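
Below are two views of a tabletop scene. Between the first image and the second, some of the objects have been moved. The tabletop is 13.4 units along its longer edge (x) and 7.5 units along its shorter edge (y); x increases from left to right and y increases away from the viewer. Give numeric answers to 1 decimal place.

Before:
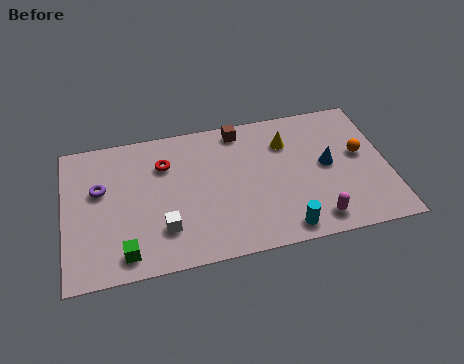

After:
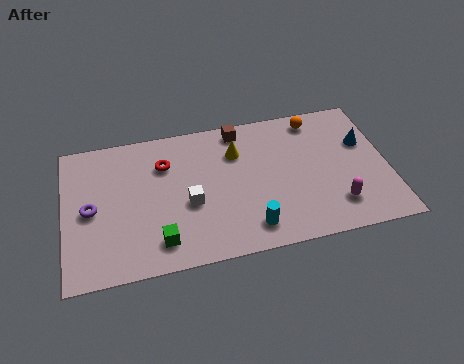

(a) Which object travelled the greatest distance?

the orange sphere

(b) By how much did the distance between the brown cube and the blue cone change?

+1.0

Before: roughly 4.4 units apart; after: 5.4. That's 1.0 units further apart.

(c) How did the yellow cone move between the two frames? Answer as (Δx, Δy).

(-2.1, -0.1)

From the two frames, the yellow cone sits at roughly (9.3, 5.5) before and (7.2, 5.4) after.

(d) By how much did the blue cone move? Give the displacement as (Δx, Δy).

(1.6, 0.9)

The blue cone started near (10.9, 3.9) and ended near (12.5, 4.8).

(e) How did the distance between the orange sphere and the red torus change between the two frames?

-1.7

They were about 8.2 units apart before and 6.5 after — 1.7 units closer together.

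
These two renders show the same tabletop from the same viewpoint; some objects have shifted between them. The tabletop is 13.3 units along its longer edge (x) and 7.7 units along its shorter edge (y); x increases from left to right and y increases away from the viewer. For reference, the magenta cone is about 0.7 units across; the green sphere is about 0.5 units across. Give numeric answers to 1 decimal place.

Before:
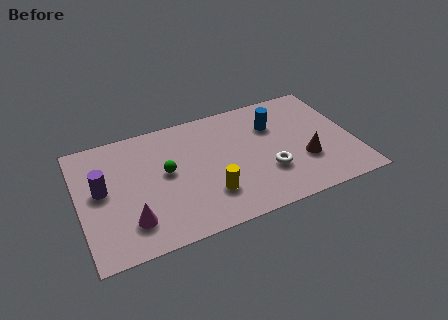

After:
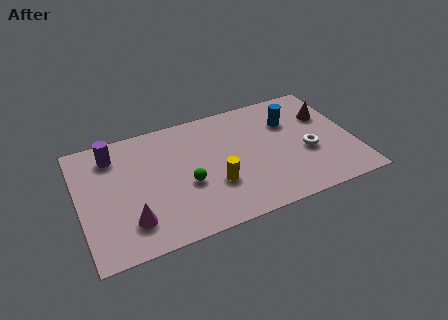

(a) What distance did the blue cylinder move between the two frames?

0.8

From (9.6, 5.4) to (10.4, 5.4), the blue cylinder covered √(0.8² + 0.0²) ≈ 0.8 units.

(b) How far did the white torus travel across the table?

2.1

The white torus was near (9.0, 2.5) before and (11.0, 3.1) after, so it travelled √(2.0² + 0.6²) ≈ 2.1 units.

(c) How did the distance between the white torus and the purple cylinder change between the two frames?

+1.6

Before: roughly 8.1 units apart; after: 9.7. That's 1.6 units further apart.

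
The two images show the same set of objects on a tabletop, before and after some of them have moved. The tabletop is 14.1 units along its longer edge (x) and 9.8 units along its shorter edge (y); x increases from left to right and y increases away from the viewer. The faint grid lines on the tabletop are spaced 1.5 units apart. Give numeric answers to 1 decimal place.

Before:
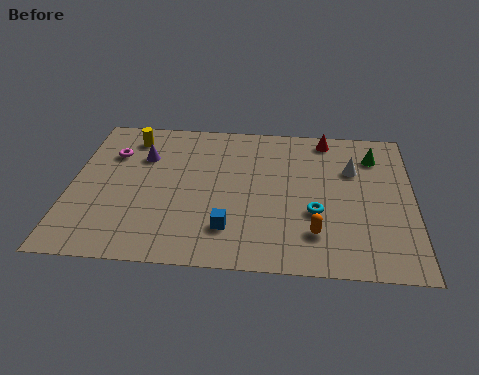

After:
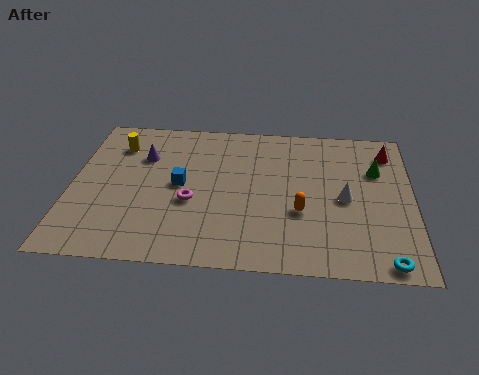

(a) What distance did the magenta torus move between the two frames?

4.5

The magenta torus moved from about (1.6, 6.9) to (5.0, 3.9), a distance of √(3.4² + 3.0²) ≈ 4.5.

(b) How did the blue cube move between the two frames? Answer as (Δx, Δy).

(-2.1, 2.7)

From the two frames, the blue cube sits at roughly (6.6, 2.3) before and (4.5, 5.0) after.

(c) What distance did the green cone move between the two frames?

1.0

The green cone was near (12.5, 7.6) before and (12.6, 6.6) after, so it travelled √(0.1² + 1.0²) ≈ 1.0 units.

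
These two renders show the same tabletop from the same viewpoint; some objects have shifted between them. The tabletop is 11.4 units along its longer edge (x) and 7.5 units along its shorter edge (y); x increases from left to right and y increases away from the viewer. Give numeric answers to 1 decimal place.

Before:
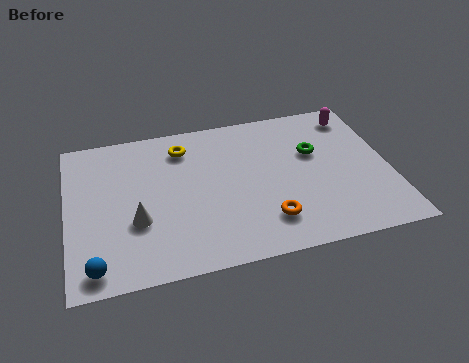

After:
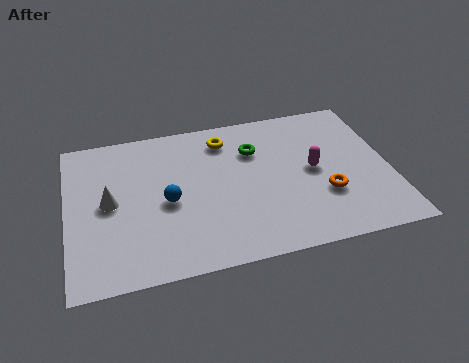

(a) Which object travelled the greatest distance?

the blue sphere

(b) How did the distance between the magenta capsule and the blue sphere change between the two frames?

-5.7

They were about 10.9 units apart before and 5.2 after — 5.7 units closer together.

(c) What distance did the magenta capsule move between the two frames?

3.0

The magenta capsule was near (10.4, 6.3) before and (8.7, 3.8) after, so it travelled √(1.7² + 2.5²) ≈ 3.0 units.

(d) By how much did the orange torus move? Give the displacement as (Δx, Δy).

(2.1, 0.8)

The orange torus started near (6.9, 1.7) and ended near (9.0, 2.5).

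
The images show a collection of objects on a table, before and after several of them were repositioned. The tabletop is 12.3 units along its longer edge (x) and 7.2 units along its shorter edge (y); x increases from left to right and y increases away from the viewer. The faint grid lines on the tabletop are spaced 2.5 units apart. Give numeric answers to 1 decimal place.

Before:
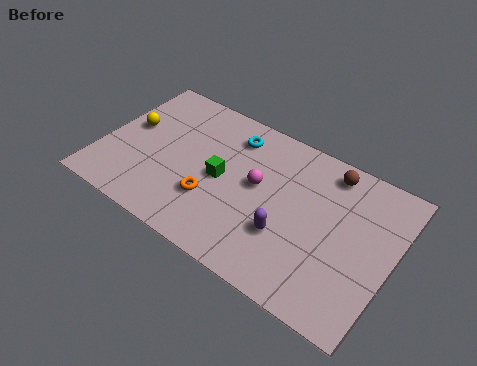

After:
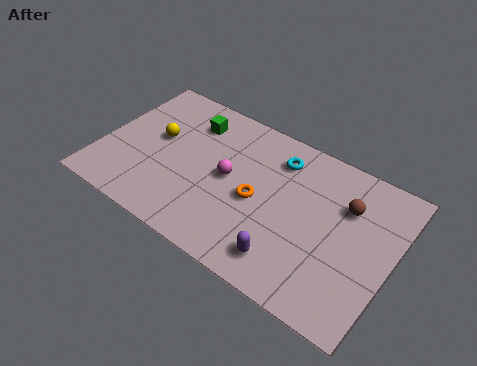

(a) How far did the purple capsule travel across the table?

1.1

From (8.1, 2.4) to (8.3, 1.3), the purple capsule covered √(0.2² + 1.1²) ≈ 1.1 units.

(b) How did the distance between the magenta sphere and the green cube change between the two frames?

+1.2

Before: roughly 1.6 units apart; after: 2.8. That's 1.2 units further apart.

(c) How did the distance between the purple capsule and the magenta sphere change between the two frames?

+1.6

They were about 2.2 units apart before and 3.8 after — 1.6 units further apart.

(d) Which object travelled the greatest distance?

the green cube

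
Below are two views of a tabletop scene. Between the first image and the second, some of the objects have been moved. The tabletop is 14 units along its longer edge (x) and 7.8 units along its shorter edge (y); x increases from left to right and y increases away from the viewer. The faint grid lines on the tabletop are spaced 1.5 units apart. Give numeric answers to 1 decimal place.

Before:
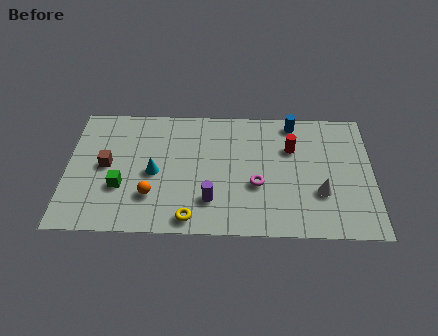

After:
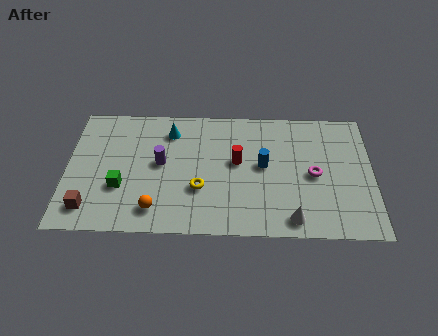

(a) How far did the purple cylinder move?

3.2

The purple cylinder was near (6.6, 2.0) before and (4.3, 4.2) after, so it travelled √(2.3² + 2.2²) ≈ 3.2 units.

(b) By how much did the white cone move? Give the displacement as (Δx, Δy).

(-1.3, -1.6)

From the two frames, the white cone sits at roughly (11.6, 2.6) before and (10.3, 1.0) after.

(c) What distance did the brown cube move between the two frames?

2.7

From (1.8, 4.0) to (1.1, 1.4), the brown cube covered √(0.7² + 2.6²) ≈ 2.7 units.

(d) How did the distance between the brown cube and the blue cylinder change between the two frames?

-0.7

Before: roughly 9.1 units apart; after: 8.4. That's 0.7 units closer together.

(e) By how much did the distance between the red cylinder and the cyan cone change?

-2.9

They were about 6.5 units apart before and 3.6 after — 2.9 units closer together.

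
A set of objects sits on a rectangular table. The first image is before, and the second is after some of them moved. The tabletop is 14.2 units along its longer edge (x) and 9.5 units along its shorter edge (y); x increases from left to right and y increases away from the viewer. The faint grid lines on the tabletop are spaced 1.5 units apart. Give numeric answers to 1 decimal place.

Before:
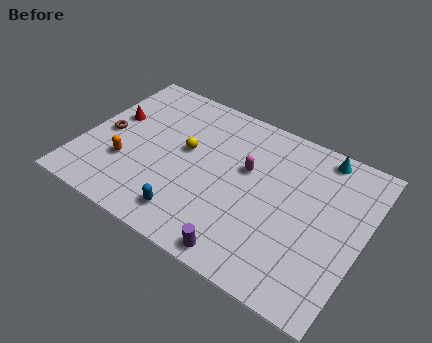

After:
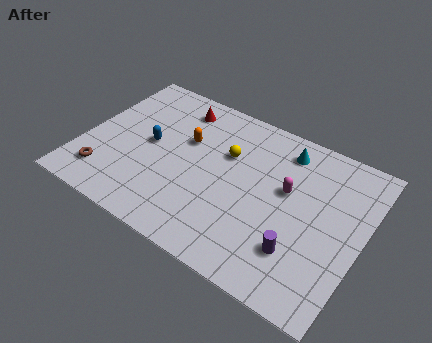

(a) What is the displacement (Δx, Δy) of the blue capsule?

(-2.7, 3.3)

The blue capsule started near (6.0, 1.6) and ended near (3.3, 4.9).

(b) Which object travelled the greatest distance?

the blue capsule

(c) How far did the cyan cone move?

1.9

From (11.6, 8.5) to (9.8, 7.9), the cyan cone covered √(1.8² + 0.6²) ≈ 1.9 units.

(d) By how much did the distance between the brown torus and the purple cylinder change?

+1.3

Before: roughly 8.6 units apart; after: 9.9. That's 1.3 units further apart.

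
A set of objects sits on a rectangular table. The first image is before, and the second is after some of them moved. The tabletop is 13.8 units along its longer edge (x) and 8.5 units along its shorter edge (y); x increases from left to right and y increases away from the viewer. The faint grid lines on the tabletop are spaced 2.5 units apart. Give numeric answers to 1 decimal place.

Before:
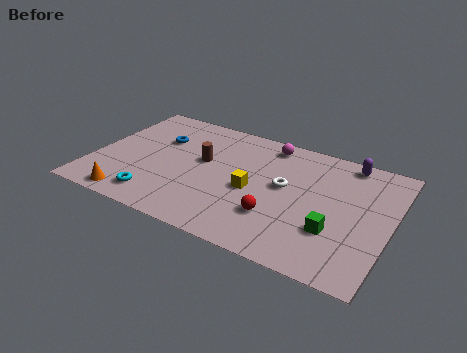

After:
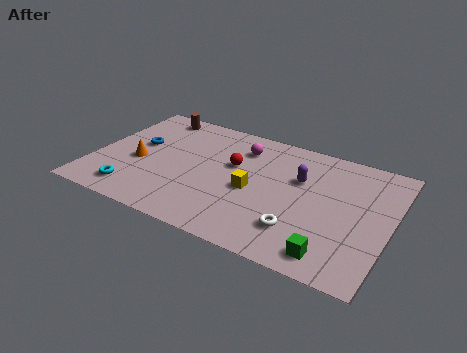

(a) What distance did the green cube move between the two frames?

1.5

The green cube moved from about (11.4, 2.7) to (11.5, 1.2), a distance of √(0.1² + 1.5²) ≈ 1.5.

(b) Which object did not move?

the yellow cube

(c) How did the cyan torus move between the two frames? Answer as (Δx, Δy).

(-1.1, 0.0)

The cyan torus was at about (3.3, 1.4) and moved to about (2.2, 1.4).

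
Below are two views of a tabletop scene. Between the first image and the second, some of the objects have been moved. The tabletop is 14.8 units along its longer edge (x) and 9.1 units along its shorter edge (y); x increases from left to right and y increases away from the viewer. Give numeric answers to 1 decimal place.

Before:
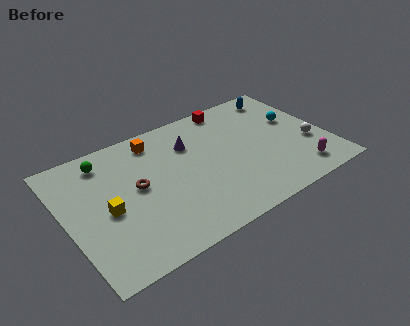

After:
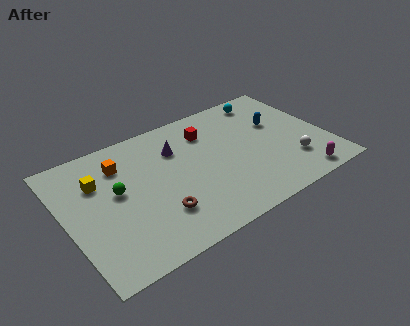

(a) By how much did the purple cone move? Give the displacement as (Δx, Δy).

(-0.8, 0.0)

The purple cone was at about (7.3, 6.5) and moved to about (6.5, 6.5).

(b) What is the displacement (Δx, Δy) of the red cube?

(-1.6, -1.3)

The red cube started near (10.0, 8.2) and ended near (8.4, 6.9).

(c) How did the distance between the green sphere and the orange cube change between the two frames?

-1.0

Before: roughly 2.9 units apart; after: 1.9. That's 1.0 units closer together.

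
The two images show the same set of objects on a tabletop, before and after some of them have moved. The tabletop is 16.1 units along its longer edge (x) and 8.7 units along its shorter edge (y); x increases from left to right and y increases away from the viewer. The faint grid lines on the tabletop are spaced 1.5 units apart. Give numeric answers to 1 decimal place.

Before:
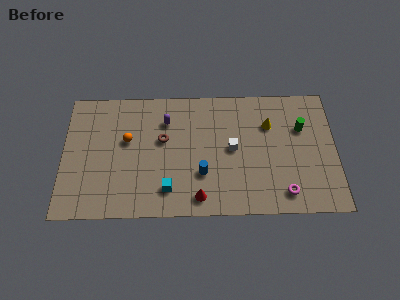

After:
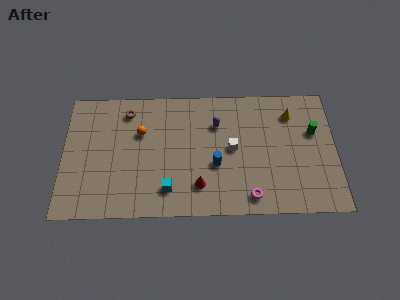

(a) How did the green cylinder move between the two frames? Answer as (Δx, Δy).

(0.7, -0.3)

From the two frames, the green cylinder sits at roughly (14.1, 5.8) before and (14.8, 5.5) after.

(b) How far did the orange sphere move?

0.9

The orange sphere was near (3.8, 5.2) before and (4.6, 5.7) after, so it travelled √(0.8² + 0.5²) ≈ 0.9 units.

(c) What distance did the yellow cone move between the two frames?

1.5

From (12.2, 6.1) to (13.5, 6.8), the yellow cone covered √(1.3² + 0.7²) ≈ 1.5 units.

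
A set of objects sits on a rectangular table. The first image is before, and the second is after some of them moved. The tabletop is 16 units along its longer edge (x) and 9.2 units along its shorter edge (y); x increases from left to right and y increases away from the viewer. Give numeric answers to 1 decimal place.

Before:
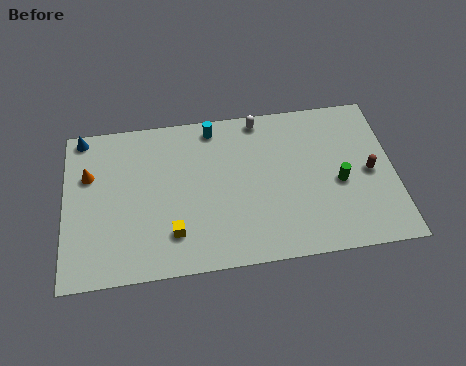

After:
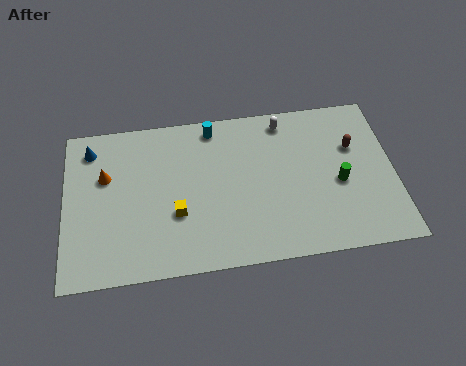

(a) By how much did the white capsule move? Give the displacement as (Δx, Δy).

(1.2, -0.3)

The white capsule was at about (9.6, 8.3) and moved to about (10.8, 8.0).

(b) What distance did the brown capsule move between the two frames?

1.7

From (14.8, 4.4) to (14.1, 6.0), the brown capsule covered √(0.7² + 1.6²) ≈ 1.7 units.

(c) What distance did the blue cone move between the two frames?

0.9

The blue cone moved from about (0.9, 8.4) to (1.3, 7.6), a distance of √(0.4² + 0.8²) ≈ 0.9.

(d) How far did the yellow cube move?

1.1

From (5.2, 2.2) to (5.4, 3.3), the yellow cube covered √(0.2² + 1.1²) ≈ 1.1 units.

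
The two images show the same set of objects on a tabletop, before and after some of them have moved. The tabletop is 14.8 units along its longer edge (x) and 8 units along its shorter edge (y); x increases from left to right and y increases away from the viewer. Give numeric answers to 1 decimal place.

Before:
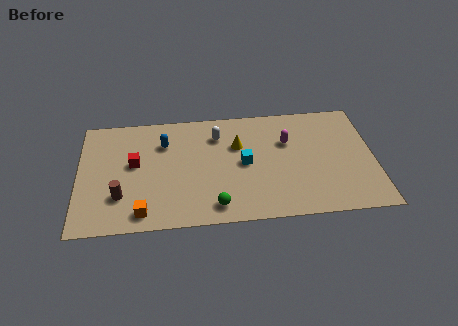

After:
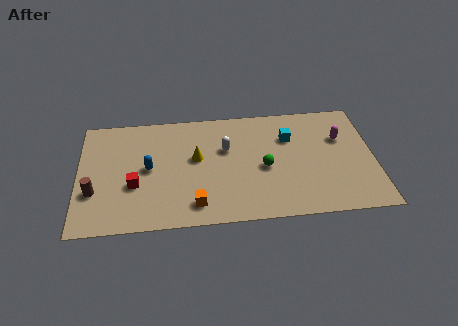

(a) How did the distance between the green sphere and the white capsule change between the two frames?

-2.5

They were about 4.9 units apart before and 2.4 after — 2.5 units closer together.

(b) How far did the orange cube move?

2.6

The orange cube was near (3.2, 1.1) before and (5.8, 1.4) after, so it travelled √(2.6² + 0.3²) ≈ 2.6 units.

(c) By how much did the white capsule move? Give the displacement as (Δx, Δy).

(0.4, -1.0)

The white capsule started near (7.0, 6.1) and ended near (7.4, 5.1).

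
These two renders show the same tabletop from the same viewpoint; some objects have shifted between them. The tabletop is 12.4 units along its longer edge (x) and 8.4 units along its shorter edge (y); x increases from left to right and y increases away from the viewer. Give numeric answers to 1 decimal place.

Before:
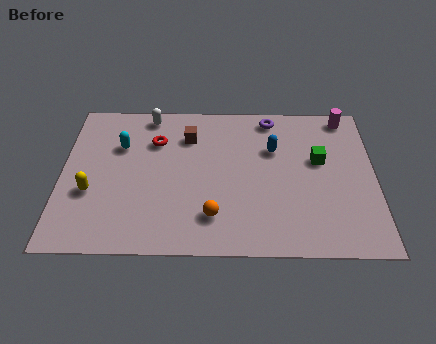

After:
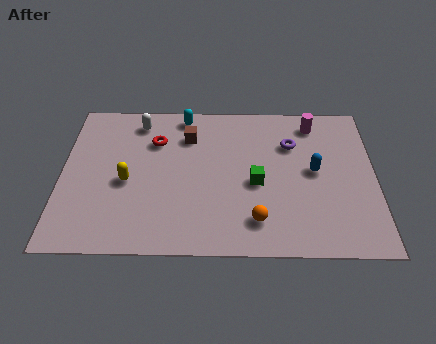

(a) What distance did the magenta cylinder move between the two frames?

1.4

The magenta cylinder moved from about (11.3, 7.5) to (10.0, 7.1), a distance of √(1.3² + 0.4²) ≈ 1.4.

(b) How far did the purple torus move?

1.7

The purple torus moved from about (8.3, 7.4) to (9.1, 5.9), a distance of √(0.8² + 1.5²) ≈ 1.7.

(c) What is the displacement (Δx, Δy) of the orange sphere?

(1.7, -0.2)

From the two frames, the orange sphere sits at roughly (6.0, 1.9) before and (7.7, 1.7) after.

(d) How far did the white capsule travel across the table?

0.6

From (3.4, 7.5) to (3.0, 7.1), the white capsule covered √(0.4² + 0.4²) ≈ 0.6 units.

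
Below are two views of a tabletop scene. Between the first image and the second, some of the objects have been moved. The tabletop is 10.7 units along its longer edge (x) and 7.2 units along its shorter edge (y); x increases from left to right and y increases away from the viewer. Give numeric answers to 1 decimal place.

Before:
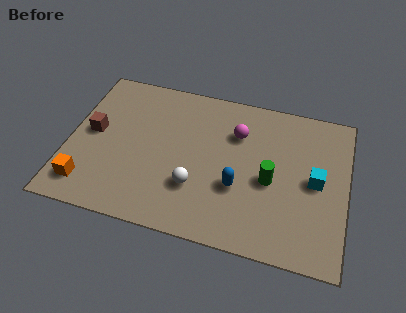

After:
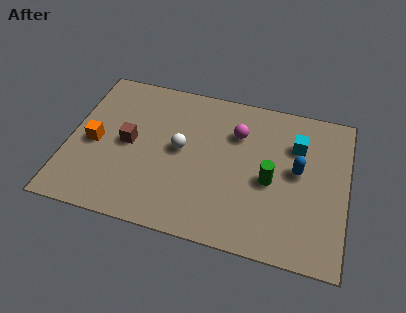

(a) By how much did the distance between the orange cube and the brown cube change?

-1.2

They were about 2.5 units apart before and 1.3 after — 1.2 units closer together.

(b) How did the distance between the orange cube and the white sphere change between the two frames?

-0.9

They were about 4.2 units apart before and 3.3 after — 0.9 units closer together.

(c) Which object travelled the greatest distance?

the blue capsule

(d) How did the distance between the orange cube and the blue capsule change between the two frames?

+2.0

Before: roughly 5.8 units apart; after: 7.8. That's 2.0 units further apart.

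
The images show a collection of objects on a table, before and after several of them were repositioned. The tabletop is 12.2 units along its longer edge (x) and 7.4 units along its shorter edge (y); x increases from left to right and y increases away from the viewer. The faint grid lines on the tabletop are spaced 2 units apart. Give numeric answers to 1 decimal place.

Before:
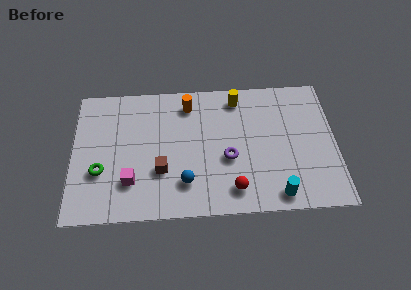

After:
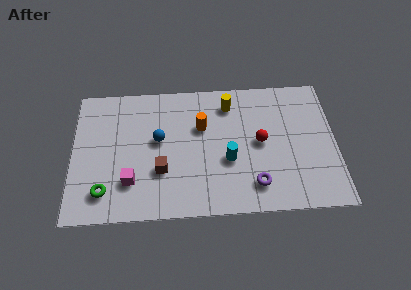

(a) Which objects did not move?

the brown cube and the magenta cube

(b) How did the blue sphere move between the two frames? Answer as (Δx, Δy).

(-1.2, 2.4)

From the two frames, the blue sphere sits at roughly (5.2, 1.8) before and (4.0, 4.2) after.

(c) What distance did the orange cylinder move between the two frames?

1.4

The orange cylinder was near (5.4, 6.1) before and (6.0, 4.8) after, so it travelled √(0.6² + 1.3²) ≈ 1.4 units.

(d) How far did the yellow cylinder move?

0.5

The yellow cylinder moved from about (7.7, 6.3) to (7.3, 6.0), a distance of √(0.4² + 0.3²) ≈ 0.5.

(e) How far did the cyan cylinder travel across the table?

3.0

From (9.4, 0.9) to (7.2, 2.9), the cyan cylinder covered √(2.2² + 2.0²) ≈ 3.0 units.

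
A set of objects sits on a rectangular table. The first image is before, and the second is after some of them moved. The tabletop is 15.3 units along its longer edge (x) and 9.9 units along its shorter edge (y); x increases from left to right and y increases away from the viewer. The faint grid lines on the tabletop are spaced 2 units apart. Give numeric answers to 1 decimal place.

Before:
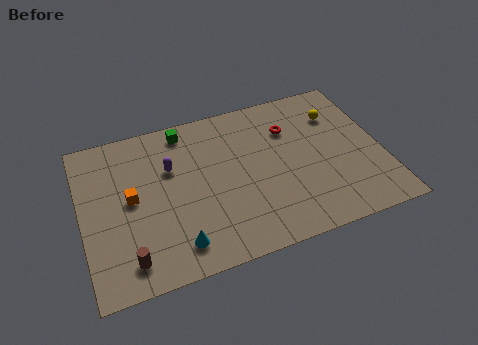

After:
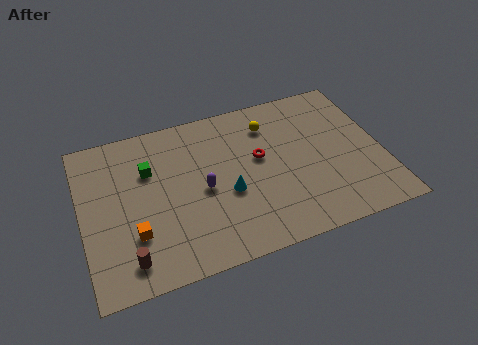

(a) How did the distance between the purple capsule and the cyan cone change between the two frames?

-3.5

The distance was about 4.8 in the first image and 1.3 in the second, so they moved 3.5 units closer together.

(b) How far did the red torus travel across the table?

2.2

The red torus was near (10.8, 7.1) before and (9.1, 5.7) after, so it travelled √(1.7² + 1.4²) ≈ 2.2 units.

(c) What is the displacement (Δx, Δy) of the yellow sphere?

(-3.5, 0.4)

The yellow sphere started near (13.3, 7.3) and ended near (9.8, 7.7).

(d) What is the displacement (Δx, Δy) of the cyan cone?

(2.8, 2.3)

From the two frames, the cyan cone sits at roughly (4.5, 1.7) before and (7.3, 4.0) after.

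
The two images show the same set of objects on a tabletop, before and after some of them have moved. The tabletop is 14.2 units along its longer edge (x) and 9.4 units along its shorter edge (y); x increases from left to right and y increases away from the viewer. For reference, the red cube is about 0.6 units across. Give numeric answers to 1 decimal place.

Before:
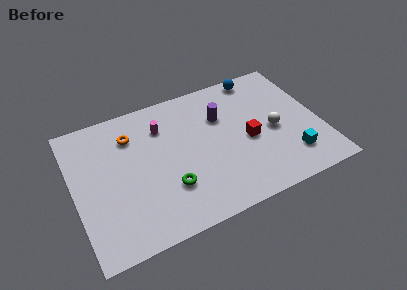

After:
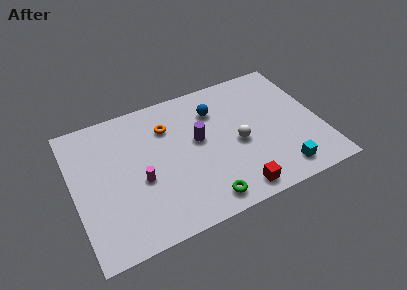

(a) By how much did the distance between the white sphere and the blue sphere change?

-1.2

They were about 4.2 units apart before and 3.0 after — 1.2 units closer together.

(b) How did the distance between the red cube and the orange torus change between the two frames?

-0.5

The distance was about 7.1 in the first image and 6.6 in the second, so they moved 0.5 units closer together.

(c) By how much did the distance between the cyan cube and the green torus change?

-2.5

They were about 7.0 units apart before and 4.5 after — 2.5 units closer together.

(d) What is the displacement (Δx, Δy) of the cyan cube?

(-0.7, -0.7)

From the two frames, the cyan cube sits at roughly (12.2, 2.1) before and (11.5, 1.4) after.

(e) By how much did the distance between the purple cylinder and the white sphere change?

-1.0

They were about 3.5 units apart before and 2.5 after — 1.0 units closer together.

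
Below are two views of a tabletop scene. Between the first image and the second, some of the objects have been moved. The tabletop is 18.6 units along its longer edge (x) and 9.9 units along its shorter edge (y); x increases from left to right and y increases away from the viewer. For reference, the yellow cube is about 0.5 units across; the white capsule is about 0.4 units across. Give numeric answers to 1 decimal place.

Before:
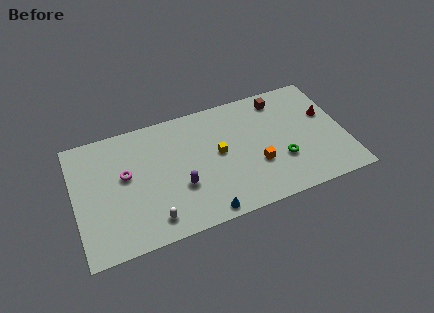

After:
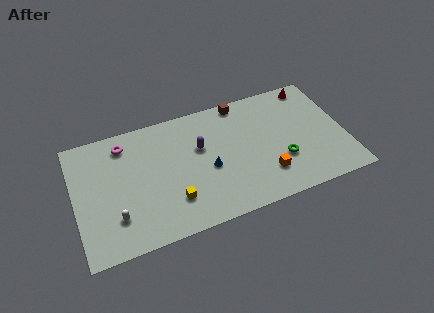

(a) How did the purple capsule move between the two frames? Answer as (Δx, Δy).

(1.6, 2.7)

The purple capsule started near (7.1, 3.5) and ended near (8.7, 6.2).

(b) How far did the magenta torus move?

2.5

The magenta torus was near (3.5, 5.7) before and (3.6, 8.2) after, so it travelled √(0.1² + 2.5²) ≈ 2.5 units.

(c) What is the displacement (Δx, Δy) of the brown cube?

(-2.7, 0.6)

From the two frames, the brown cube sits at roughly (14.5, 8.4) before and (11.8, 9.0) after.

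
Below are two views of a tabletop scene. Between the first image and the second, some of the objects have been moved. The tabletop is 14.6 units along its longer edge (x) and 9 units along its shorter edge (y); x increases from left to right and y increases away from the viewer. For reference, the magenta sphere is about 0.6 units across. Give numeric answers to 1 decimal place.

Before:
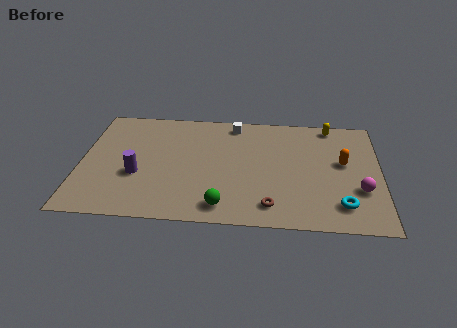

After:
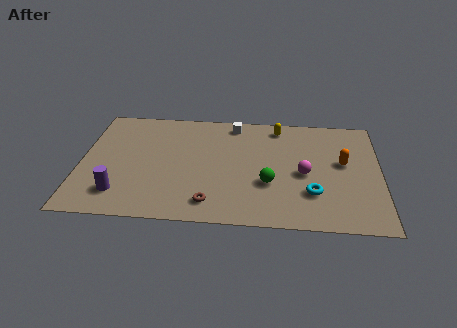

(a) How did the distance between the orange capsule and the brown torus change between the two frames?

+2.3

Before: roughly 5.0 units apart; after: 7.3. That's 2.3 units further apart.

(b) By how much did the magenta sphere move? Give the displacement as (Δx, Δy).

(-2.7, 1.1)

From the two frames, the magenta sphere sits at roughly (13.6, 3.0) before and (10.9, 4.1) after.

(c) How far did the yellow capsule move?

2.6

From (12.2, 8.1) to (9.6, 7.8), the yellow capsule covered √(2.6² + 0.3²) ≈ 2.6 units.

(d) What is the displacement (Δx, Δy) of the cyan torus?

(-1.4, 0.8)

The cyan torus started near (12.7, 1.8) and ended near (11.3, 2.6).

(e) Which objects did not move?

the white cube and the orange capsule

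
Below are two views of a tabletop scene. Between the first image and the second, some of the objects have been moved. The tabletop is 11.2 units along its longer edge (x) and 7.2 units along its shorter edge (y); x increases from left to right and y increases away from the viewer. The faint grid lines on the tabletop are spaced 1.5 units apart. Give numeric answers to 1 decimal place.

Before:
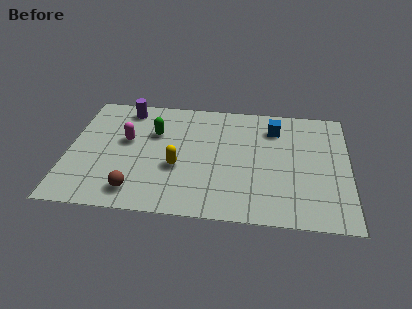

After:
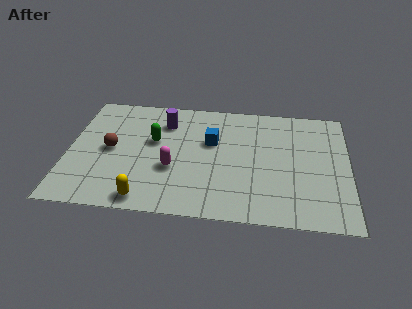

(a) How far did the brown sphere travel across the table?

2.6

The brown sphere moved from about (2.8, 1.2) to (1.7, 3.6), a distance of √(1.1² + 2.4²) ≈ 2.6.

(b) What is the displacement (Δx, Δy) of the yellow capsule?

(-1.2, -2.0)

The yellow capsule was at about (4.4, 2.8) and moved to about (3.2, 0.8).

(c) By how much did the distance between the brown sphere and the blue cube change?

-2.9

The distance was about 7.0 in the first image and 4.1 in the second, so they moved 2.9 units closer together.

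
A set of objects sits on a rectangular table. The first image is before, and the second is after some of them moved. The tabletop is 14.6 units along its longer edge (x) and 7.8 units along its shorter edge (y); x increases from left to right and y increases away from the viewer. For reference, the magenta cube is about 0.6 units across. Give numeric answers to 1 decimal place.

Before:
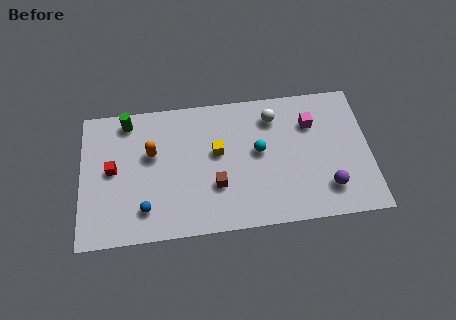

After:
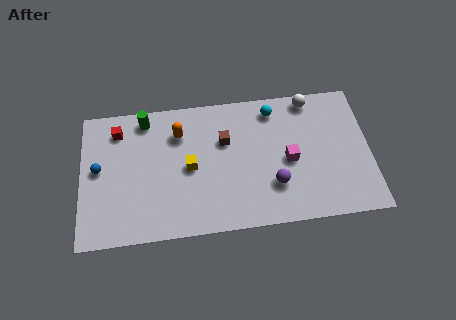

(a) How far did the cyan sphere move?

2.4

From (9.0, 4.3) to (9.8, 6.6), the cyan sphere covered √(0.8² + 2.3²) ≈ 2.4 units.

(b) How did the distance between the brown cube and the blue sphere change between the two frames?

+2.8

They were about 3.7 units apart before and 6.5 after — 2.8 units further apart.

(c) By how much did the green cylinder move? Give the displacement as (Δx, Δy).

(0.9, 0.0)

From the two frames, the green cylinder sits at roughly (2.4, 6.8) before and (3.3, 6.8) after.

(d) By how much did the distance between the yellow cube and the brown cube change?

+0.3

Before: roughly 1.9 units apart; after: 2.2. That's 0.3 units further apart.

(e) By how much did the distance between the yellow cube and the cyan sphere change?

+3.0

They were about 2.1 units apart before and 5.1 after — 3.0 units further apart.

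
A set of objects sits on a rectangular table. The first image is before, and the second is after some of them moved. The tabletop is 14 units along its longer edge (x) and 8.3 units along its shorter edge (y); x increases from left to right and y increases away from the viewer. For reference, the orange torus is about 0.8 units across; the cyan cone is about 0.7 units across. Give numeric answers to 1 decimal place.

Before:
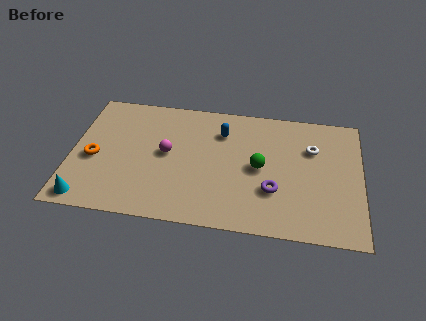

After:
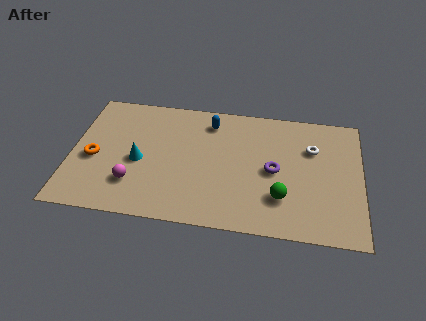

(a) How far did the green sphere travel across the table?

2.1

The green sphere moved from about (9.1, 4.1) to (10.2, 2.3), a distance of √(1.1² + 1.8²) ≈ 2.1.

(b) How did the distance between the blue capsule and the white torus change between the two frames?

+0.7

Before: roughly 4.4 units apart; after: 5.1. That's 0.7 units further apart.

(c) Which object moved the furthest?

the cyan cone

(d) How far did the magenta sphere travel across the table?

2.7

From (4.6, 4.4) to (3.1, 2.2), the magenta sphere covered √(1.5² + 2.2²) ≈ 2.7 units.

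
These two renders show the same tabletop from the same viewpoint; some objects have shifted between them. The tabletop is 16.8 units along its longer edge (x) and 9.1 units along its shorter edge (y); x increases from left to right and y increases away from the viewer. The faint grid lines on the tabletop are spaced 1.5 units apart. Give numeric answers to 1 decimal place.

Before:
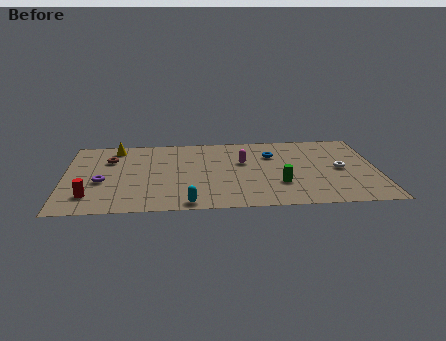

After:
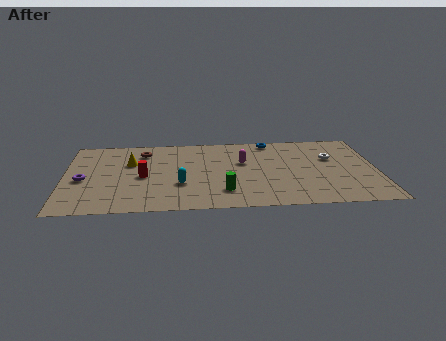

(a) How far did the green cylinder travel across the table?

3.1

From (11.5, 2.8) to (8.5, 2.1), the green cylinder covered √(3.0² + 0.7²) ≈ 3.1 units.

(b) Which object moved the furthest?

the red cylinder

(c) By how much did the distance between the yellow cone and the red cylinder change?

-4.1

The distance was about 5.9 in the first image and 1.8 in the second, so they moved 4.1 units closer together.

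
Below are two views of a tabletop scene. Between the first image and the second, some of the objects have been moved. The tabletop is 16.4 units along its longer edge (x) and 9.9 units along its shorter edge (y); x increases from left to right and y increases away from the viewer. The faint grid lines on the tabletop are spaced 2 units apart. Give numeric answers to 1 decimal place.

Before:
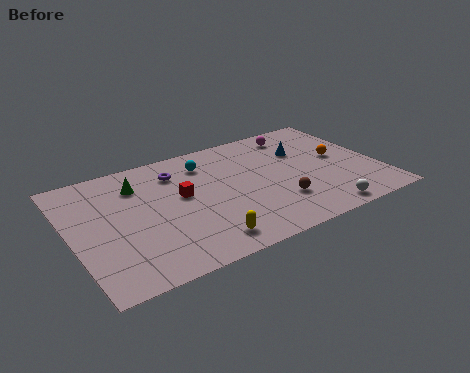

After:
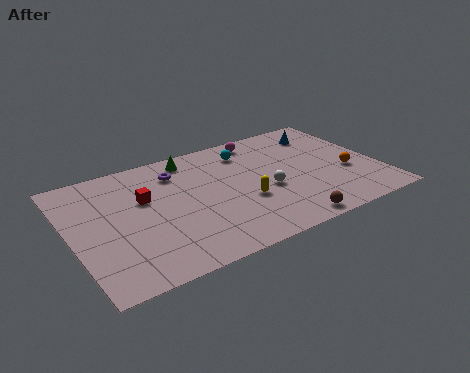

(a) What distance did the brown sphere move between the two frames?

1.9

The brown sphere was near (10.7, 2.8) before and (10.8, 0.9) after, so it travelled √(0.1² + 1.9²) ≈ 1.9 units.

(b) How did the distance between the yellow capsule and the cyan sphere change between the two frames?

-2.1

Before: roughly 6.4 units apart; after: 4.3. That's 2.1 units closer together.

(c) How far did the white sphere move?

3.9

The white sphere was near (12.7, 1.0) before and (10.3, 4.1) after, so it travelled √(2.4² + 3.1²) ≈ 3.9 units.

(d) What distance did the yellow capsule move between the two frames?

3.4

From (6.4, 1.5) to (9.0, 3.7), the yellow capsule covered √(2.6² + 2.2²) ≈ 3.4 units.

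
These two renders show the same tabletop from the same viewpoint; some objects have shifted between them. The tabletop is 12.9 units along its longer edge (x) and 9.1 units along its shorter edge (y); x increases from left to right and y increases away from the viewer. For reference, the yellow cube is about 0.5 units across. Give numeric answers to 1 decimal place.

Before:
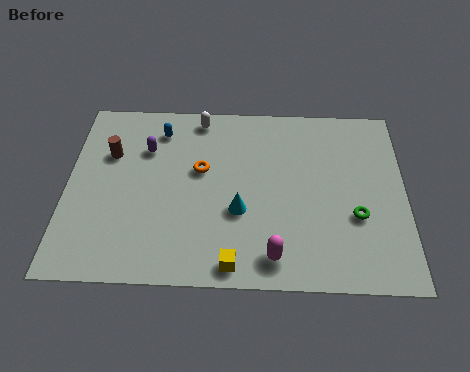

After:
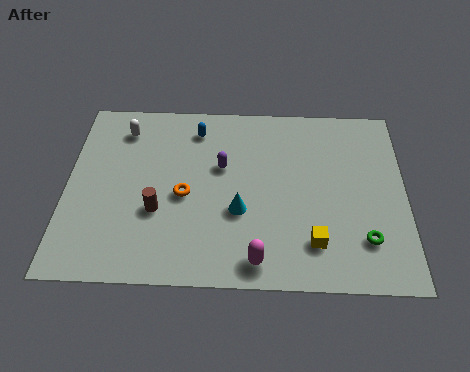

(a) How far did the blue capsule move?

1.4

The blue capsule moved from about (3.5, 7.4) to (4.9, 7.5), a distance of √(1.4² + 0.1²) ≈ 1.4.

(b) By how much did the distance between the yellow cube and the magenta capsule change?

+0.7

The distance was about 1.6 in the first image and 2.3 in the second, so they moved 0.7 units further apart.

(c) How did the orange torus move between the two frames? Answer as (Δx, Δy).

(-0.6, -1.3)

The orange torus started near (5.1, 5.4) and ended near (4.5, 4.1).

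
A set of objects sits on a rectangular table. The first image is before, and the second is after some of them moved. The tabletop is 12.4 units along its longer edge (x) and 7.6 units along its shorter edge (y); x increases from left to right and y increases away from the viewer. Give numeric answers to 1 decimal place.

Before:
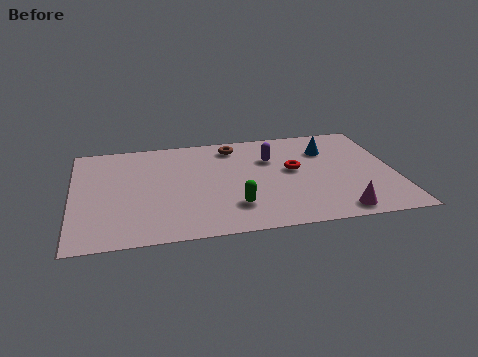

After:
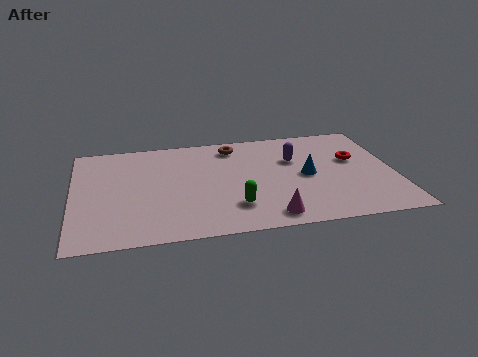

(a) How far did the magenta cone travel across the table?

2.6

From (10.0, 0.9) to (7.4, 1.0), the magenta cone covered √(2.6² + 0.1²) ≈ 2.6 units.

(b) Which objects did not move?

the green capsule and the brown torus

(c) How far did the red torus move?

2.4

The red torus was near (8.5, 4.2) before and (10.9, 4.6) after, so it travelled √(2.4² + 0.4²) ≈ 2.4 units.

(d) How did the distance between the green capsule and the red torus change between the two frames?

+2.2

Before: roughly 3.3 units apart; after: 5.5. That's 2.2 units further apart.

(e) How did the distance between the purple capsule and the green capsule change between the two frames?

+0.3

Before: roughly 3.7 units apart; after: 4.0. That's 0.3 units further apart.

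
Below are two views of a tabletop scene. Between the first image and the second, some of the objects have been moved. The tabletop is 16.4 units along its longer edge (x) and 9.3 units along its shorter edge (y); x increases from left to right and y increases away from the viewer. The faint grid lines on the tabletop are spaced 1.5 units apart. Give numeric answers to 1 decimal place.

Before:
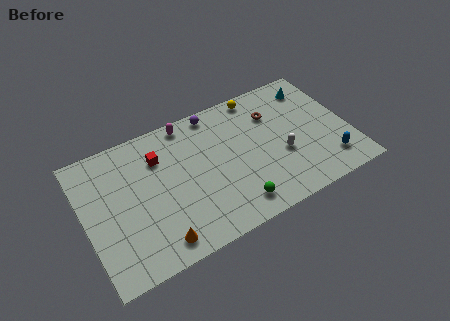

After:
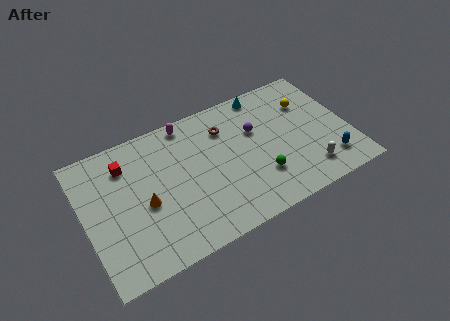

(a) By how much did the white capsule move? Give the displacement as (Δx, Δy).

(1.4, -1.8)

The white capsule started near (12.1, 3.6) and ended near (13.5, 1.8).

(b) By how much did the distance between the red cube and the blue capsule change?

+2.0

They were about 11.1 units apart before and 13.1 after — 2.0 units further apart.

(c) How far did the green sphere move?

2.2

The green sphere moved from about (8.8, 1.5) to (10.6, 2.7), a distance of √(1.8² + 1.2²) ≈ 2.2.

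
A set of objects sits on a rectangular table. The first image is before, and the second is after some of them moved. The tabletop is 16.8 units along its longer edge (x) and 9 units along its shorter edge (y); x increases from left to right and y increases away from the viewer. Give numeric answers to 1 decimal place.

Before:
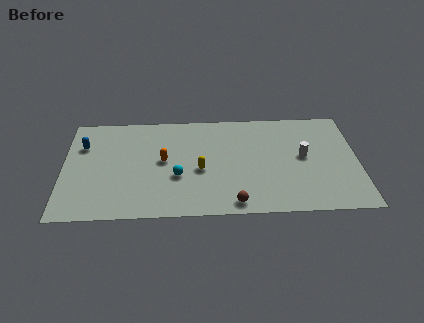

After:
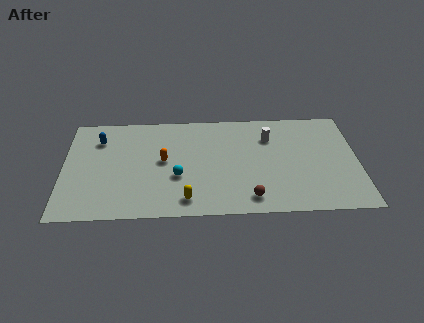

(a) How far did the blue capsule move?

1.0

The blue capsule was near (1.1, 6.3) before and (2.0, 6.8) after, so it travelled √(0.9² + 0.5²) ≈ 1.0 units.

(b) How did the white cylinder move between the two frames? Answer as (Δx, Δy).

(-1.9, 1.8)

The white cylinder was at about (13.7, 4.8) and moved to about (11.8, 6.6).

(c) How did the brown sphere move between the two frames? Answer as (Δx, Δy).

(0.9, 0.4)

From the two frames, the brown sphere sits at roughly (9.7, 1.0) before and (10.6, 1.4) after.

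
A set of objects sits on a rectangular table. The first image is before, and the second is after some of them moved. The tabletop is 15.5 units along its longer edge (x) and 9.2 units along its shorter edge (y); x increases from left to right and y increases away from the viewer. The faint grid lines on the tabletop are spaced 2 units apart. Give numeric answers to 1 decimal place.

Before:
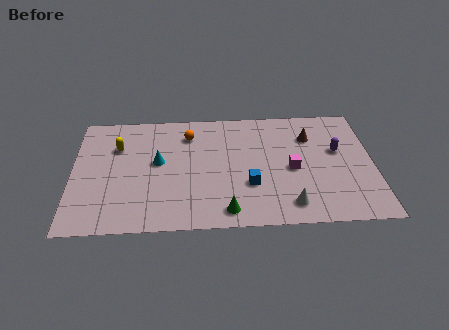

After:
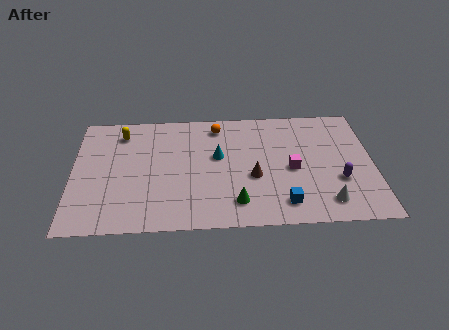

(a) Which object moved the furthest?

the brown cone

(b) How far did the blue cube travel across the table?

2.3

The blue cube was near (9.1, 3.1) before and (10.8, 1.6) after, so it travelled √(1.7² + 1.5²) ≈ 2.3 units.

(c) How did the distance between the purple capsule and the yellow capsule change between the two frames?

+0.6

Before: roughly 11.4 units apart; after: 12.0. That's 0.6 units further apart.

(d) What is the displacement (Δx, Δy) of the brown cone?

(-3.0, -3.0)

From the two frames, the brown cone sits at roughly (12.3, 6.7) before and (9.3, 3.7) after.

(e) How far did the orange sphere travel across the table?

1.6

The orange sphere moved from about (6.0, 7.2) to (7.5, 7.8), a distance of √(1.5² + 0.6²) ≈ 1.6.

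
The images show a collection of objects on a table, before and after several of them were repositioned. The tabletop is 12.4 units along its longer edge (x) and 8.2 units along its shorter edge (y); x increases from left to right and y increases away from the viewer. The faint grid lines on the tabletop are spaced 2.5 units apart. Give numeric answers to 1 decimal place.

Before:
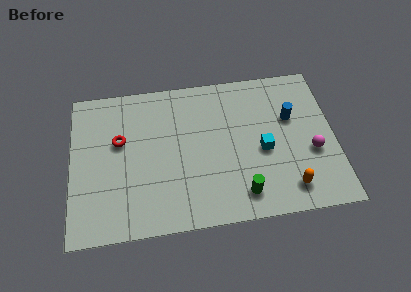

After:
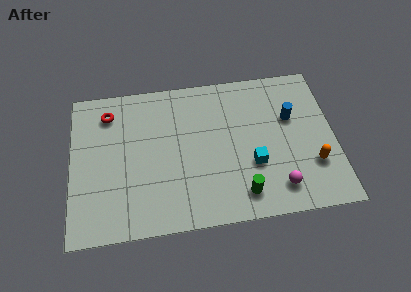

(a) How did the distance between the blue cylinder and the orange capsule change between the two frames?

-1.0

The distance was about 3.8 in the first image and 2.8 in the second, so they moved 1.0 units closer together.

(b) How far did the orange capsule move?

1.6

From (10.1, 1.4) to (11.3, 2.5), the orange capsule covered √(1.2² + 1.1²) ≈ 1.6 units.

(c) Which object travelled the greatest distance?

the magenta sphere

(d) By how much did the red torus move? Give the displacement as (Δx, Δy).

(-0.5, 1.6)

The red torus was at about (2.3, 5.0) and moved to about (1.8, 6.6).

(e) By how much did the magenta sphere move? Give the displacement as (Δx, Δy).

(-1.7, -1.7)

The magenta sphere started near (11.3, 3.2) and ended near (9.6, 1.5).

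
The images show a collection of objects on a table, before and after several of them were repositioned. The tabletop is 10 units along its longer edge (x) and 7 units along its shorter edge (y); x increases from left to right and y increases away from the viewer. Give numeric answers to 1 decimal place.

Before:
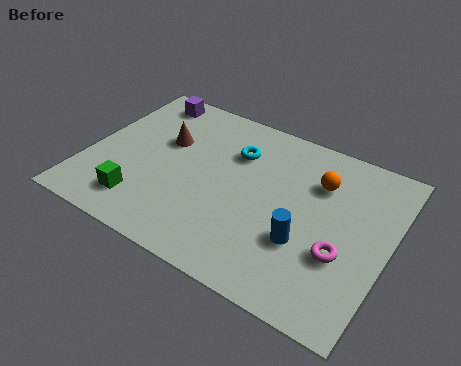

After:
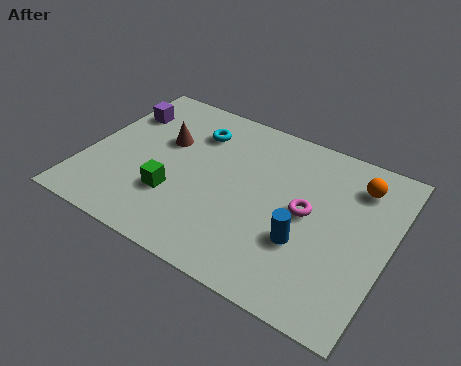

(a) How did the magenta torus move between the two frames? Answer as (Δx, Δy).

(-1.3, 1.1)

The magenta torus started near (8.6, 2.5) and ended near (7.3, 3.6).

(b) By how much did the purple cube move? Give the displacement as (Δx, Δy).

(-0.6, -1.0)

The purple cube was at about (1.4, 6.1) and moved to about (0.8, 5.1).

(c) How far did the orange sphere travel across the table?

1.3

The orange sphere was near (7.5, 5.0) before and (8.7, 5.5) after, so it travelled √(1.2² + 0.5²) ≈ 1.3 units.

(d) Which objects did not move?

the blue cylinder and the brown cone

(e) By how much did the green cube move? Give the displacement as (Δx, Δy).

(1.0, 0.8)

The green cube was at about (2.1, 1.4) and moved to about (3.1, 2.2).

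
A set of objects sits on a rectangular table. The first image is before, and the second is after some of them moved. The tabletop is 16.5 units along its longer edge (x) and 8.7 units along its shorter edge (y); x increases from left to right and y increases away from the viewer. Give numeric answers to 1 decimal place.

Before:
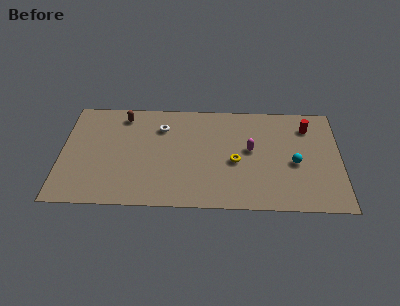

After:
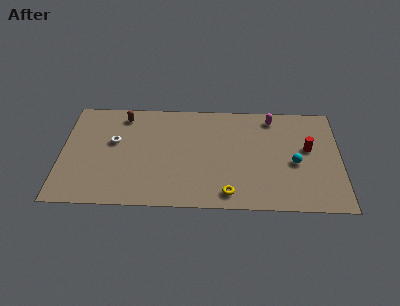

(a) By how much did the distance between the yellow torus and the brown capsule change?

+1.2

The distance was about 7.6 in the first image and 8.8 in the second, so they moved 1.2 units further apart.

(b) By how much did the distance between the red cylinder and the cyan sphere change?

-1.7

Before: roughly 3.1 units apart; after: 1.4. That's 1.7 units closer together.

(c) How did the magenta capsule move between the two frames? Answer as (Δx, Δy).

(1.3, 2.7)

The magenta capsule was at about (11.2, 4.8) and moved to about (12.5, 7.5).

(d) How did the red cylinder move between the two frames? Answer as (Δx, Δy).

(0.0, -1.8)

The red cylinder was at about (14.6, 6.8) and moved to about (14.6, 5.0).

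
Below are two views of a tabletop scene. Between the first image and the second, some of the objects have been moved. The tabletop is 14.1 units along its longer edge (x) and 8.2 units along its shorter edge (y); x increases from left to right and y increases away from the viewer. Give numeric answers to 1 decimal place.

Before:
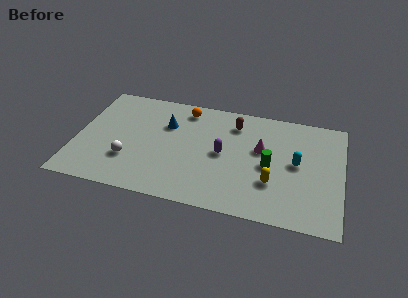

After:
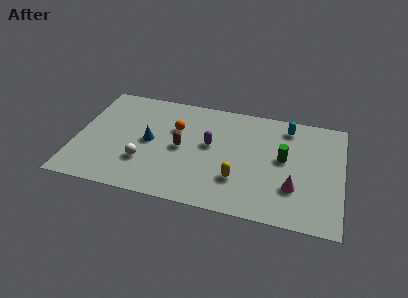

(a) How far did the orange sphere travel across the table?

1.6

The orange sphere was near (5.6, 7.0) before and (5.2, 5.4) after, so it travelled √(0.4² + 1.6²) ≈ 1.6 units.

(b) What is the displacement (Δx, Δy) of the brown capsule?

(-2.7, -2.5)

From the two frames, the brown capsule sits at roughly (8.3, 6.5) before and (5.6, 4.0) after.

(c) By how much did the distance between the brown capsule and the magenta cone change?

+4.0

The distance was about 2.2 in the first image and 6.2 in the second, so they moved 4.0 units further apart.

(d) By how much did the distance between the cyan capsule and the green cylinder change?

+0.9

They were about 1.5 units apart before and 2.4 after — 0.9 units further apart.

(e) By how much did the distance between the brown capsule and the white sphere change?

-4.3

They were about 6.7 units apart before and 2.4 after — 4.3 units closer together.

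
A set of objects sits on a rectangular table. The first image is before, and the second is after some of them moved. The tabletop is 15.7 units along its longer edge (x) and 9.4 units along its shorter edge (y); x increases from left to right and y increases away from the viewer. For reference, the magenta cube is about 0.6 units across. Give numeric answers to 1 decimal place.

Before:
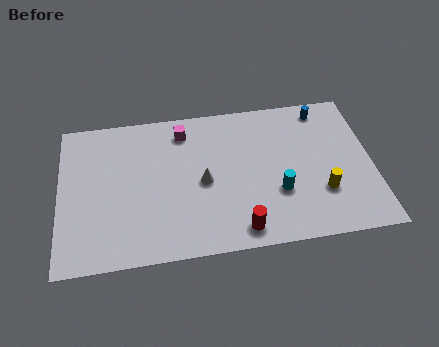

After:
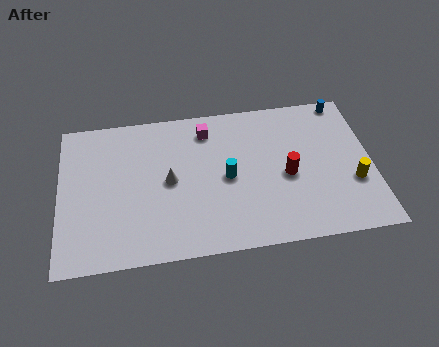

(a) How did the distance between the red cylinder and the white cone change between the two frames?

+2.3

The distance was about 3.6 in the first image and 5.9 in the second, so they moved 2.3 units further apart.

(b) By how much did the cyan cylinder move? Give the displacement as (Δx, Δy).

(-2.5, 1.3)

The cyan cylinder was at about (10.9, 3.2) and moved to about (8.4, 4.5).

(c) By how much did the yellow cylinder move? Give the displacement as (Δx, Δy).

(1.6, 0.4)

The yellow cylinder started near (13.1, 2.9) and ended near (14.7, 3.3).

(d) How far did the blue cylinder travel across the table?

1.2

From (13.4, 8.2) to (14.5, 8.6), the blue cylinder covered √(1.1² + 0.4²) ≈ 1.2 units.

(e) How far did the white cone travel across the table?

1.7

The white cone was near (7.2, 4.4) before and (5.5, 4.7) after, so it travelled √(1.7² + 0.3²) ≈ 1.7 units.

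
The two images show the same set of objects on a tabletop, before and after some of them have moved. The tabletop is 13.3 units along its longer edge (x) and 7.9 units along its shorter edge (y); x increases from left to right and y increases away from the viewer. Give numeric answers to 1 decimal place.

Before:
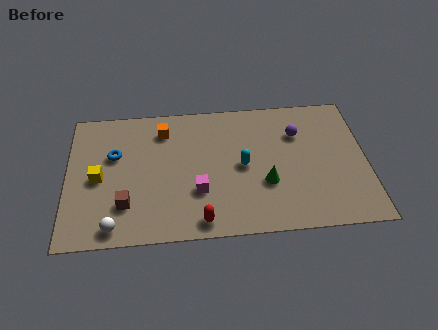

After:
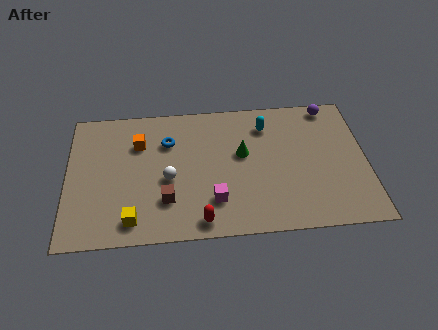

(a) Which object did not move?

the red capsule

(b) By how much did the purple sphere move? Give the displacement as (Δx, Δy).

(1.5, 1.5)

From the two frames, the purple sphere sits at roughly (10.3, 5.6) before and (11.8, 7.1) after.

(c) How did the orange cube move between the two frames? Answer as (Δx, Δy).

(-1.1, -0.7)

The orange cube was at about (4.3, 6.3) and moved to about (3.2, 5.6).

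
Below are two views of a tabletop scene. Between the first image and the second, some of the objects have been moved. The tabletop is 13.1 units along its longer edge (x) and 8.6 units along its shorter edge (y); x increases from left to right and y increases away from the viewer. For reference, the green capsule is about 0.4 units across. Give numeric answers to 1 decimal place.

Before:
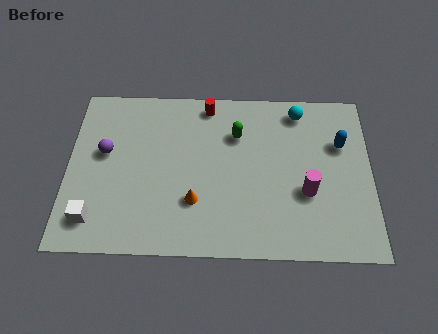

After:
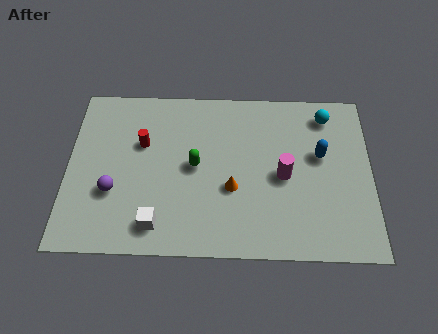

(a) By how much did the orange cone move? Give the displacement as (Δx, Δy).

(1.6, 0.7)

The orange cone started near (5.5, 2.6) and ended near (7.1, 3.3).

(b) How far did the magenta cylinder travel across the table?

1.3

From (10.3, 3.2) to (9.3, 4.0), the magenta cylinder covered √(1.0² + 0.8²) ≈ 1.3 units.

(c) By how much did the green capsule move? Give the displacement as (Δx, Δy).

(-1.8, -1.7)

The green capsule was at about (7.3, 6.1) and moved to about (5.5, 4.4).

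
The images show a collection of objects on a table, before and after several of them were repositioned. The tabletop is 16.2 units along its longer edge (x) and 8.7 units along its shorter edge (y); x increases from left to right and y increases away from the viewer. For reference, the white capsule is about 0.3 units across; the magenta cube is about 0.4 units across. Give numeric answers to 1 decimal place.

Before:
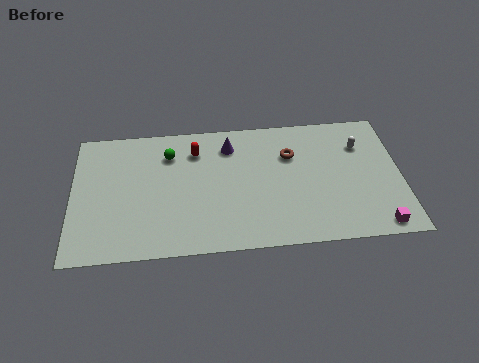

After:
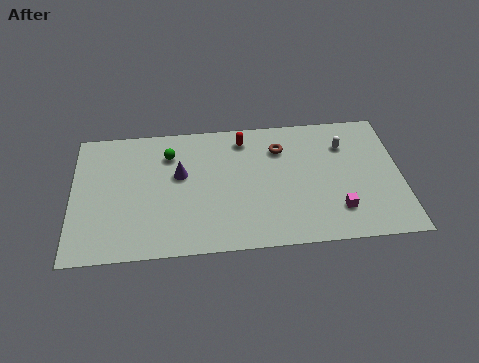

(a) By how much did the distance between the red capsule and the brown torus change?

-2.8

Before: roughly 4.8 units apart; after: 2.0. That's 2.8 units closer together.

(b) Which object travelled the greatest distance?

the purple cone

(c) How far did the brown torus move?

0.7

The brown torus moved from about (10.8, 6.0) to (10.3, 6.5), a distance of √(0.5² + 0.5²) ≈ 0.7.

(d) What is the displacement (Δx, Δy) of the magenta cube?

(-1.9, 1.2)

The magenta cube started near (14.9, 0.9) and ended near (13.0, 2.1).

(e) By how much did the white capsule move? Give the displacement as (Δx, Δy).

(-0.8, 0.1)

From the two frames, the white capsule sits at roughly (14.3, 6.3) before and (13.5, 6.4) after.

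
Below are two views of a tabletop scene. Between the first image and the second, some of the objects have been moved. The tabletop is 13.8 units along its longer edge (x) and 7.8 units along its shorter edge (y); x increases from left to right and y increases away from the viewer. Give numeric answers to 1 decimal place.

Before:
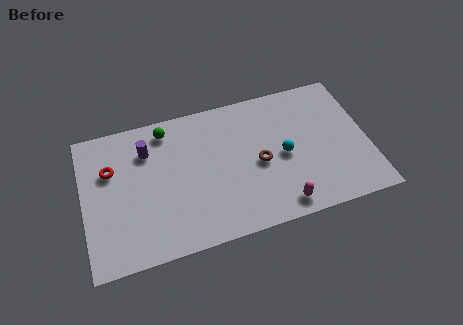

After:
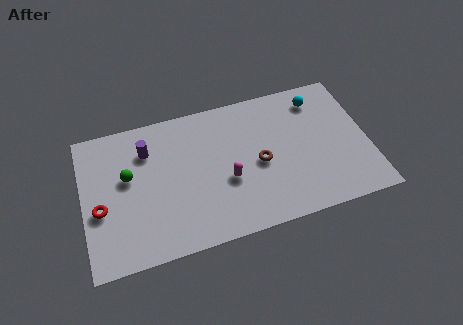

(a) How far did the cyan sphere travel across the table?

3.3

From (9.7, 3.7) to (11.6, 6.4), the cyan sphere covered √(1.9² + 2.7²) ≈ 3.3 units.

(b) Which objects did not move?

the brown torus and the purple cylinder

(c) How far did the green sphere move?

2.9

The green sphere moved from about (4.2, 6.7) to (2.2, 4.6), a distance of √(2.0² + 2.1²) ≈ 2.9.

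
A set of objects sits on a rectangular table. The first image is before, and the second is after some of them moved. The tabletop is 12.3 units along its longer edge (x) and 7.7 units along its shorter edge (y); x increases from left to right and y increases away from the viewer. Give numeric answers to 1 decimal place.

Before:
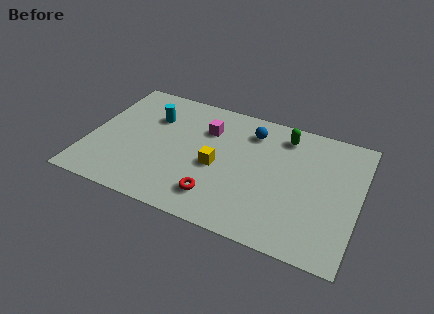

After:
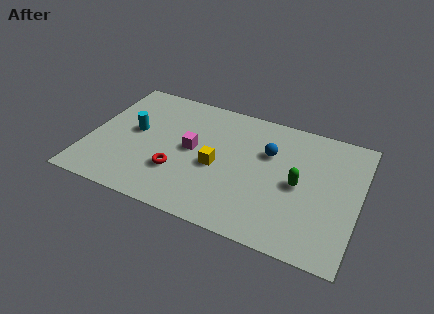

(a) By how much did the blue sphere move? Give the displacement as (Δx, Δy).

(0.9, -1.0)

From the two frames, the blue sphere sits at roughly (7.2, 6.1) before and (8.1, 5.1) after.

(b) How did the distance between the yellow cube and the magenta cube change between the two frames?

-0.9

They were about 2.2 units apart before and 1.3 after — 0.9 units closer together.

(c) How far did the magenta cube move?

1.6

From (5.2, 5.5) to (4.7, 4.0), the magenta cube covered √(0.5² + 1.5²) ≈ 1.6 units.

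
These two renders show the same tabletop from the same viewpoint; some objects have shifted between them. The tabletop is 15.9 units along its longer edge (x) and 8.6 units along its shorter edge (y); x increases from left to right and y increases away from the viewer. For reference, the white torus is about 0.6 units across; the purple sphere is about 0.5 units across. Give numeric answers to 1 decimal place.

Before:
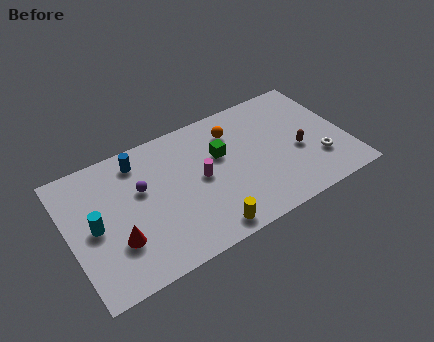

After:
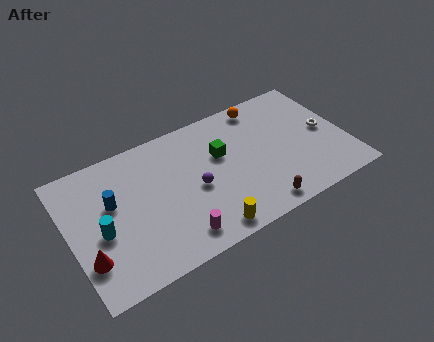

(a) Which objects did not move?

the yellow cylinder and the green cube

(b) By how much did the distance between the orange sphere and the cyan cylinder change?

+2.0

Before: roughly 8.6 units apart; after: 10.6. That's 2.0 units further apart.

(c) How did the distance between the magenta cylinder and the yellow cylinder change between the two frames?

-1.8

They were about 3.4 units apart before and 1.6 after — 1.8 units closer together.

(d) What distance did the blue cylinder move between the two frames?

2.7

From (4.3, 7.2) to (2.5, 5.2), the blue cylinder covered √(1.8² + 2.0²) ≈ 2.7 units.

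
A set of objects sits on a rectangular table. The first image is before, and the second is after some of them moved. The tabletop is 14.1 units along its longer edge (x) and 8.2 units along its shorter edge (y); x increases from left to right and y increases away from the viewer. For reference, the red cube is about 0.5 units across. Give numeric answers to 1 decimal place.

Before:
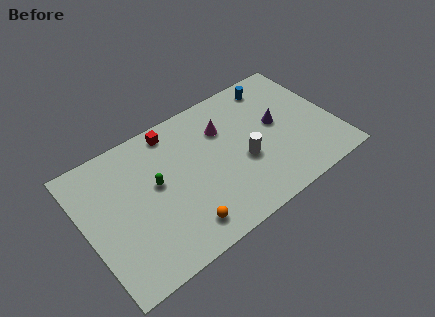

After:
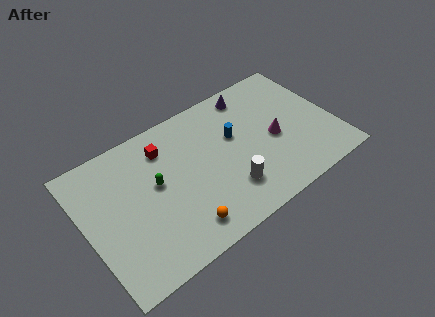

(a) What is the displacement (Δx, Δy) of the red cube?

(-0.6, -0.8)

The red cube started near (5.4, 7.2) and ended near (4.8, 6.4).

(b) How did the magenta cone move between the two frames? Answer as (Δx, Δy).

(2.6, -2.1)

The magenta cone was at about (8.1, 5.8) and moved to about (10.7, 3.7).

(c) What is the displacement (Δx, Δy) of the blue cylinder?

(-2.7, -2.0)

The blue cylinder started near (11.3, 7.0) and ended near (8.6, 5.0).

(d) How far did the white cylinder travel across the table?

1.6

The white cylinder was near (8.8, 3.3) before and (7.7, 2.1) after, so it travelled √(1.1² + 1.2²) ≈ 1.6 units.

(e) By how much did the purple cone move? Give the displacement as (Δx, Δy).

(-1.0, 2.6)

The purple cone started near (11.0, 4.5) and ended near (10.0, 7.1).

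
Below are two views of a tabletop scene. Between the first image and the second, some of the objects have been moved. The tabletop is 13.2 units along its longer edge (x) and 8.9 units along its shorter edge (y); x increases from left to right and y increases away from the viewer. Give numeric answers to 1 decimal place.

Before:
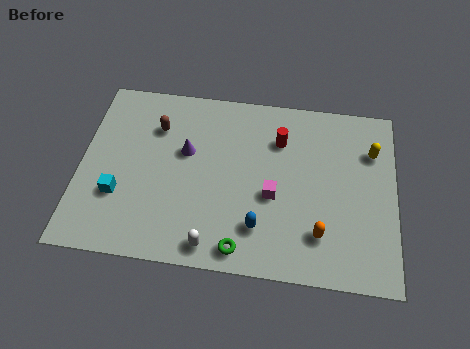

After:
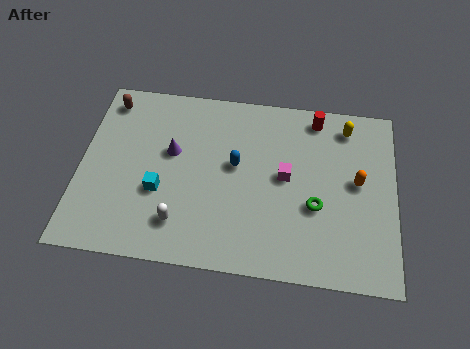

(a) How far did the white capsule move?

1.7

From (5.7, 1.0) to (4.3, 1.9), the white capsule covered √(1.4² + 0.9²) ≈ 1.7 units.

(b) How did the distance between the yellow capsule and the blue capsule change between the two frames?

-1.1

They were about 6.3 units apart before and 5.2 after — 1.1 units closer together.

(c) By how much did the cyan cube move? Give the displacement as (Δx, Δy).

(1.7, 0.4)

The cyan cube started near (1.7, 2.9) and ended near (3.4, 3.3).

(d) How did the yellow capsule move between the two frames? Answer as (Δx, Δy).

(-1.1, 1.1)

From the two frames, the yellow capsule sits at roughly (12.2, 6.4) before and (11.1, 7.5) after.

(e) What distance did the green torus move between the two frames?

3.8

From (6.9, 1.0) to (9.9, 3.4), the green torus covered √(3.0² + 2.4²) ≈ 3.8 units.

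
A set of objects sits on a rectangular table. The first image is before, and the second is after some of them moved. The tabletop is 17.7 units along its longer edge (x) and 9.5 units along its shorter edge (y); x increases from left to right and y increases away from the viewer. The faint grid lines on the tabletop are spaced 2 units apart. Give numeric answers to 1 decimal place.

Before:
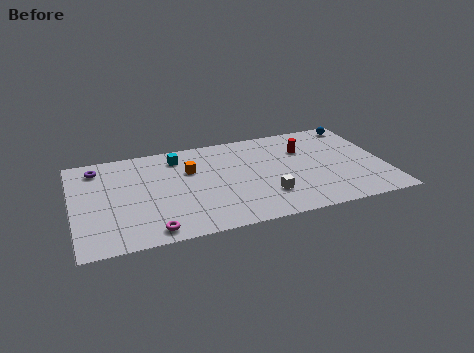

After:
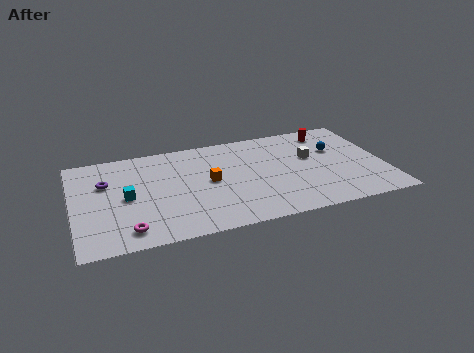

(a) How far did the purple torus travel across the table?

1.6

The purple torus moved from about (1.5, 7.9) to (1.9, 6.3), a distance of √(0.4² + 1.6²) ≈ 1.6.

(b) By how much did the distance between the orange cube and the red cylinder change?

+1.2

The distance was about 6.6 in the first image and 7.8 in the second, so they moved 1.2 units further apart.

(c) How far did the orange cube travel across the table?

1.7

The orange cube moved from about (6.7, 6.3) to (7.7, 4.9), a distance of √(1.0² + 1.4²) ≈ 1.7.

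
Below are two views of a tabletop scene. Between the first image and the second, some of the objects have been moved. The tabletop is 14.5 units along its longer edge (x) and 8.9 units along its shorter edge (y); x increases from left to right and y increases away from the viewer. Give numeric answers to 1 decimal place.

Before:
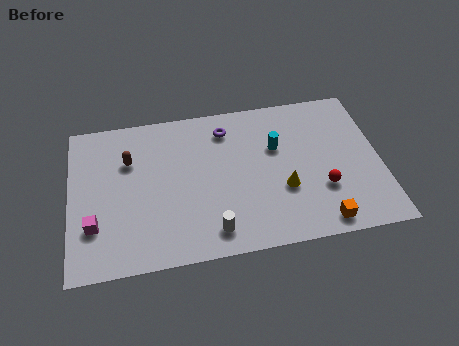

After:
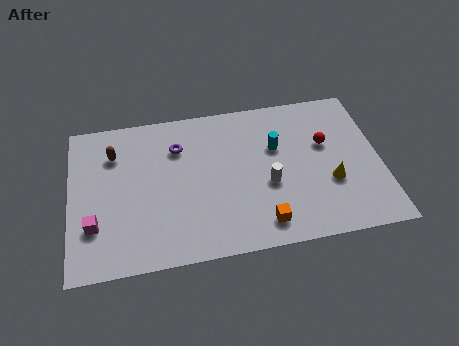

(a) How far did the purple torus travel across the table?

2.4

From (7.4, 7.2) to (5.1, 6.5), the purple torus covered √(2.3² + 0.7²) ≈ 2.4 units.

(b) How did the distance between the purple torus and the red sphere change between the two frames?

+0.9

They were about 6.1 units apart before and 7.0 after — 0.9 units further apart.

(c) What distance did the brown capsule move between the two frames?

0.9

The brown capsule was near (2.8, 6.1) before and (2.1, 6.6) after, so it travelled √(0.7² + 0.5²) ≈ 0.9 units.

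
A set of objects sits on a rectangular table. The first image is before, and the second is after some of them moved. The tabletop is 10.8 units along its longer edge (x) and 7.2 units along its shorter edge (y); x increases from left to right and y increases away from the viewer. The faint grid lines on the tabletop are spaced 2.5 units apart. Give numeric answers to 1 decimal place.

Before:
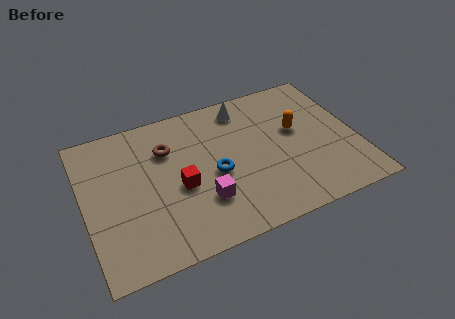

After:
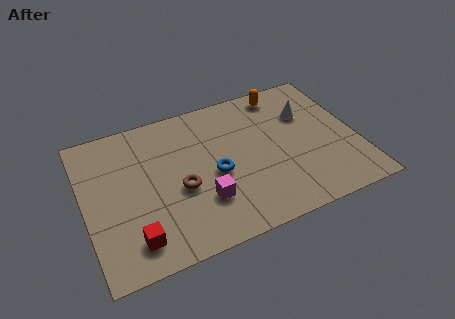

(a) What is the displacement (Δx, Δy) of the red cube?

(-2.0, -1.8)

The red cube was at about (3.7, 3.1) and moved to about (1.7, 1.3).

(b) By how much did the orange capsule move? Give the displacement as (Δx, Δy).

(-0.3, 2.1)

The orange capsule started near (8.5, 4.2) and ended near (8.2, 6.3).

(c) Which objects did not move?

the blue torus and the magenta cube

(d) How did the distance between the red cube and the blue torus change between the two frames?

+2.5

They were about 1.4 units apart before and 3.9 after — 2.5 units further apart.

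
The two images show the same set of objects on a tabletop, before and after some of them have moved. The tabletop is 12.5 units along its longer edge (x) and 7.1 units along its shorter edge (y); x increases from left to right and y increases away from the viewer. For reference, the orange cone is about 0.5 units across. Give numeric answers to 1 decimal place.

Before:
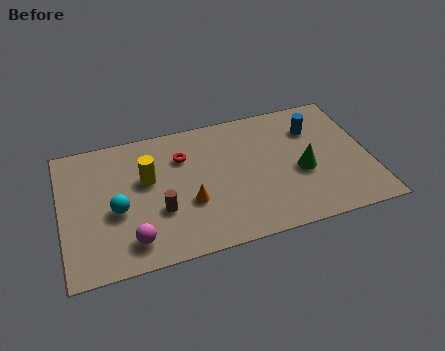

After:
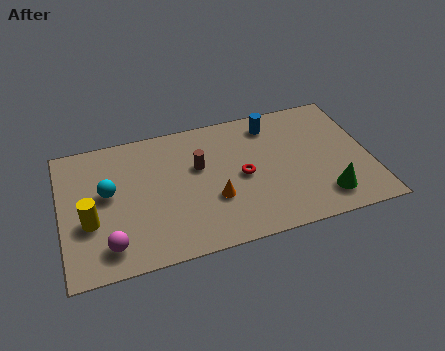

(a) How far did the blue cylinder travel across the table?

1.8

The blue cylinder moved from about (10.4, 5.2) to (8.7, 5.9), a distance of √(1.7² + 0.7²) ≈ 1.8.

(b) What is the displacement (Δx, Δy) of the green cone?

(0.8, -1.6)

The green cone started near (9.7, 3.0) and ended near (10.5, 1.4).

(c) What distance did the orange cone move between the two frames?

1.0

The orange cone moved from about (5.1, 2.6) to (6.1, 2.5), a distance of √(1.0² + 0.1²) ≈ 1.0.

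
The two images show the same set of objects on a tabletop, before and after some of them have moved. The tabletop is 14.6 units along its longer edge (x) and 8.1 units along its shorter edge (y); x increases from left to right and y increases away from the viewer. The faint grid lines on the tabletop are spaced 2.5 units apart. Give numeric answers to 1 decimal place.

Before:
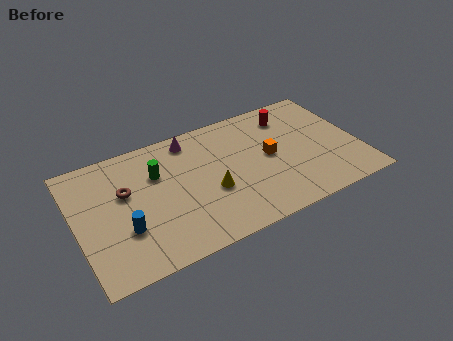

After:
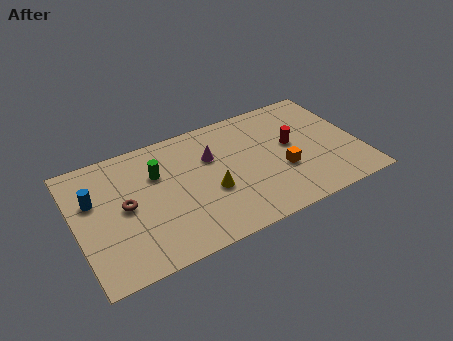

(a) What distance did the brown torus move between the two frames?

0.9

The brown torus moved from about (2.6, 5.0) to (2.5, 4.1), a distance of √(0.1² + 0.9²) ≈ 0.9.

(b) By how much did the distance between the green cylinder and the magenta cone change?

+0.4

They were about 2.4 units apart before and 2.8 after — 0.4 units further apart.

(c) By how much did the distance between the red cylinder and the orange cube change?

-1.0

Before: roughly 2.7 units apart; after: 1.7. That's 1.0 units closer together.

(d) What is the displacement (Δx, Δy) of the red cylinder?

(-0.2, -2.0)

From the two frames, the red cylinder sits at roughly (11.4, 6.5) before and (11.2, 4.5) after.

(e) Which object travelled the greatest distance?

the blue cylinder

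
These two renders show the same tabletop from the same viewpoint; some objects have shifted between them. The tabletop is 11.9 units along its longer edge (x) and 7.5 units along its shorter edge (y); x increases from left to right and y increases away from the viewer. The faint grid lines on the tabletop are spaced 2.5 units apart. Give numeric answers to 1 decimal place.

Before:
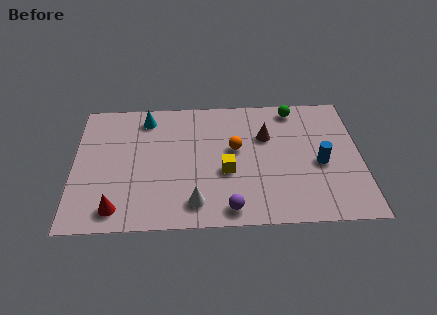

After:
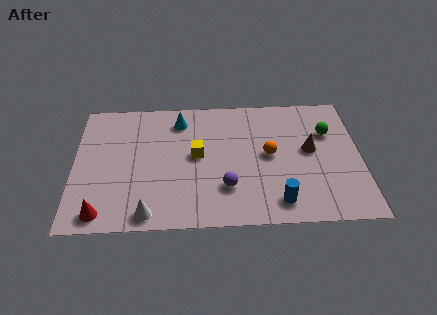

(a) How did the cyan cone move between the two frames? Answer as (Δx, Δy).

(1.4, -0.2)

The cyan cone was at about (3.0, 6.3) and moved to about (4.4, 6.1).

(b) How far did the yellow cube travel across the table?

1.6

The yellow cube moved from about (6.3, 3.0) to (5.1, 4.0), a distance of √(1.2² + 1.0²) ≈ 1.6.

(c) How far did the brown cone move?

2.0

The brown cone was near (8.0, 5.0) before and (9.8, 4.1) after, so it travelled √(1.8² + 0.9²) ≈ 2.0 units.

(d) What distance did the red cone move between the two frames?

0.6

The red cone moved from about (1.8, 1.1) to (1.2, 0.9), a distance of √(0.6² + 0.2²) ≈ 0.6.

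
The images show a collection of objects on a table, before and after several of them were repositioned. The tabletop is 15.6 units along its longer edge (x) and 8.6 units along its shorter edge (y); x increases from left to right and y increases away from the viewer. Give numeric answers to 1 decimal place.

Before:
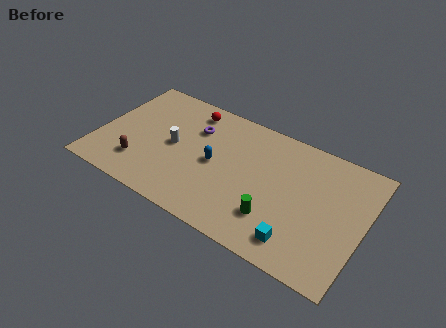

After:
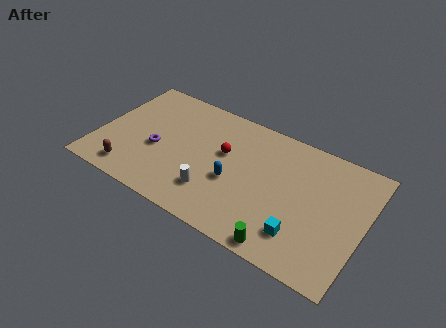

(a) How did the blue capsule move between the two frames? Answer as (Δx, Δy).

(1.2, -0.7)

The blue capsule started near (6.9, 4.2) and ended near (8.1, 3.5).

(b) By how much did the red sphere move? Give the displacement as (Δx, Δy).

(2.4, -2.1)

The red sphere started near (4.9, 7.3) and ended near (7.3, 5.2).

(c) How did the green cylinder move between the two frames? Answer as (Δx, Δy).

(0.8, -1.5)

The green cylinder started near (10.7, 2.3) and ended near (11.5, 0.8).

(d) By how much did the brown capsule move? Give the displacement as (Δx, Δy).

(-0.4, -0.8)

From the two frames, the brown capsule sits at roughly (2.7, 2.1) before and (2.3, 1.3) after.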